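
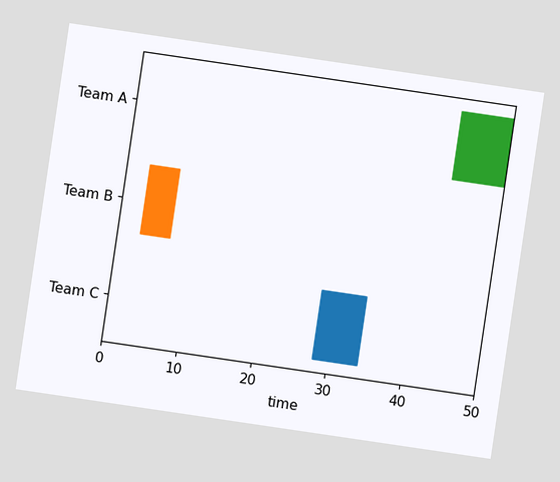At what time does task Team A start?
The chart is tilted about 8° clockwise. The Team A bar begins at t=43.

43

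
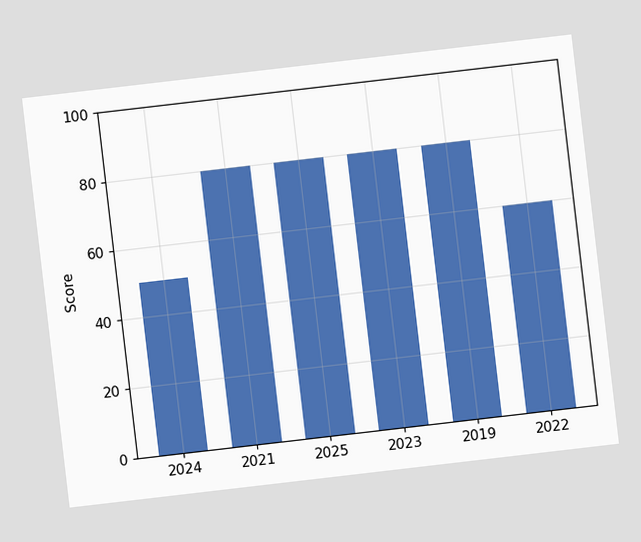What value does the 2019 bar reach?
The chart is tilted about 7° counter-clockwise. Reading along the chart's y-axis, the 2019 bar reaches 80.

80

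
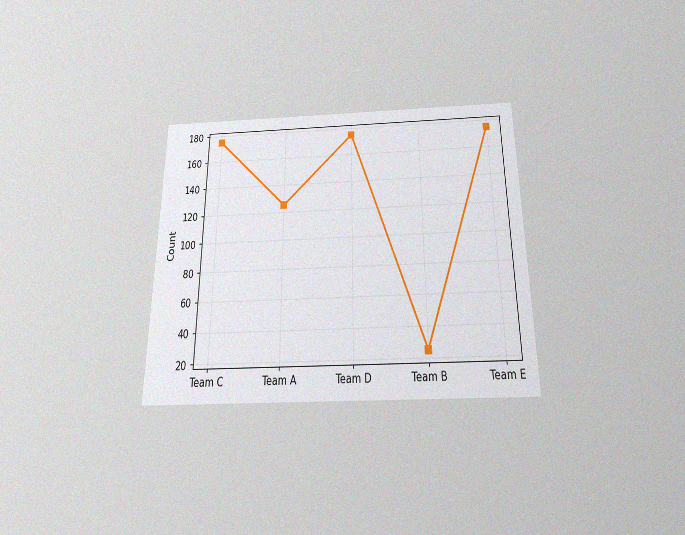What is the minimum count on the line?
25

The chart is viewed slightly from below, with some photo noise. The lowest point is at Team B, and reading across to the y-axis gives 25.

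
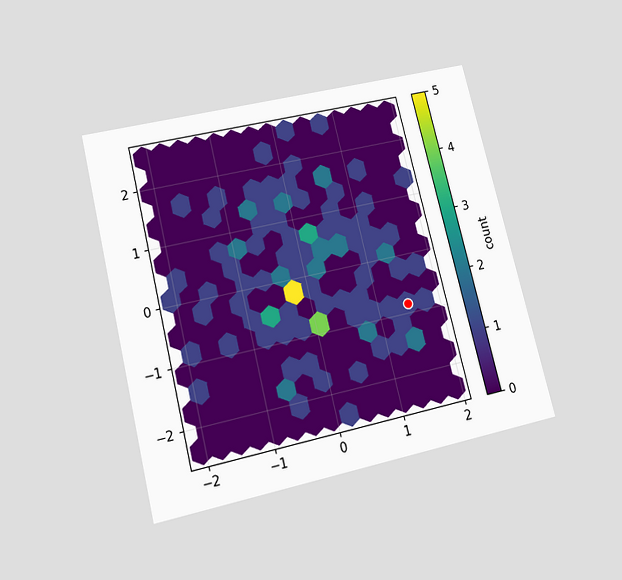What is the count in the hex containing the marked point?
1

The chart is tilted about 14° counter-clockwise and viewed slightly from below. The marked hex reads 1 on the colorbar.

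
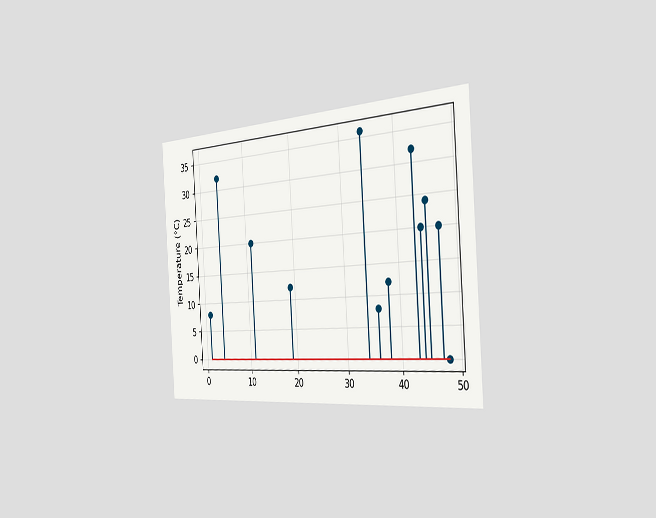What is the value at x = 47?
20°C

The chart is tilted about 4° counter-clockwise and viewed slightly from the right. The stem at x=47 reaches 20°C.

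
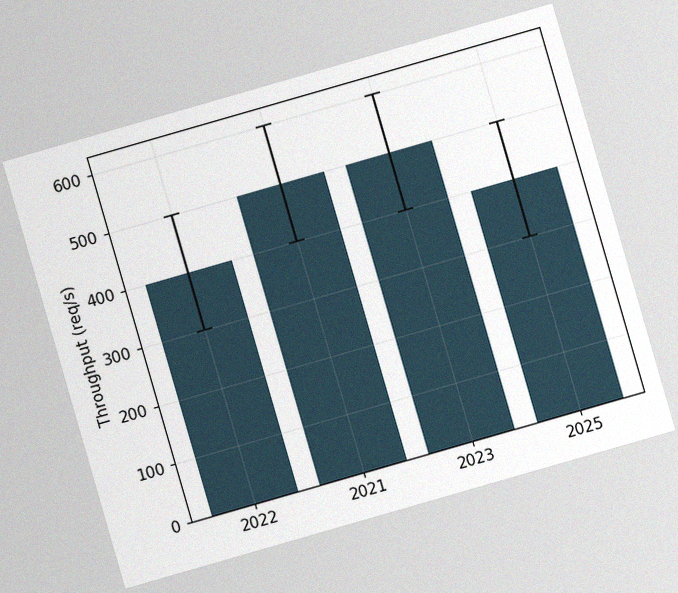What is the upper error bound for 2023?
The chart is tilted about 16° counter-clockwise, with some photo noise. The 2023 bar's upper whisker reaches 600req/s.

600req/s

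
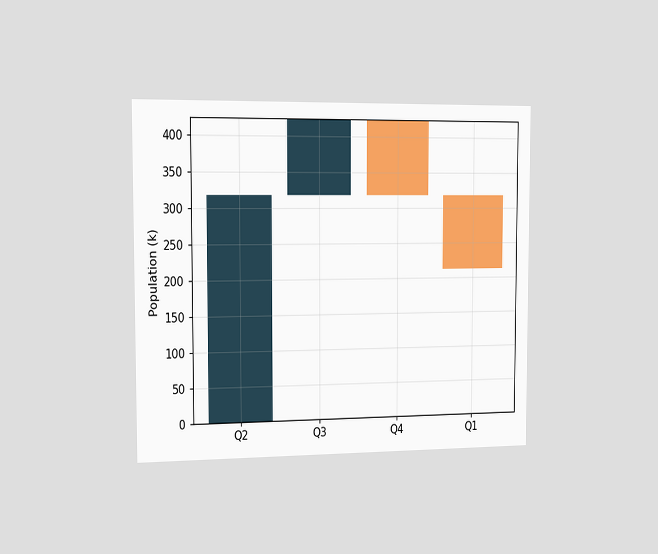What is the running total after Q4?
The chart is viewed slightly from the left. After Q4 the running total reaches 318k.

318k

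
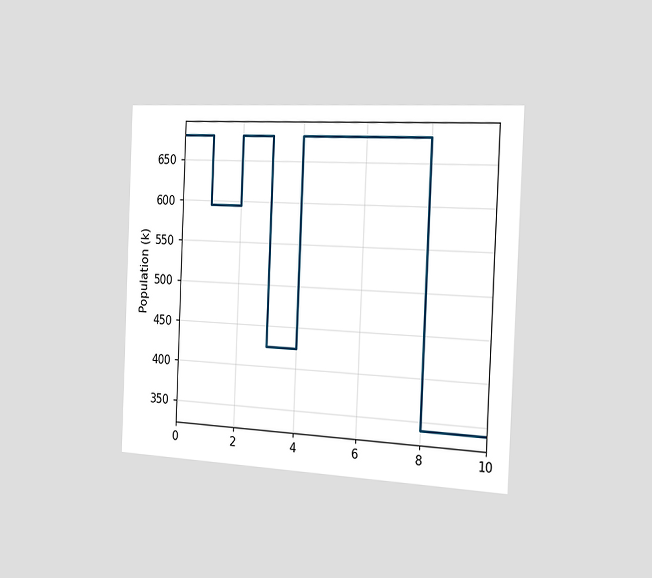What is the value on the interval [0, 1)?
The chart is tilted about 2° clockwise and viewed slightly from the right. On [0, 1) the step sits at 680k.

680k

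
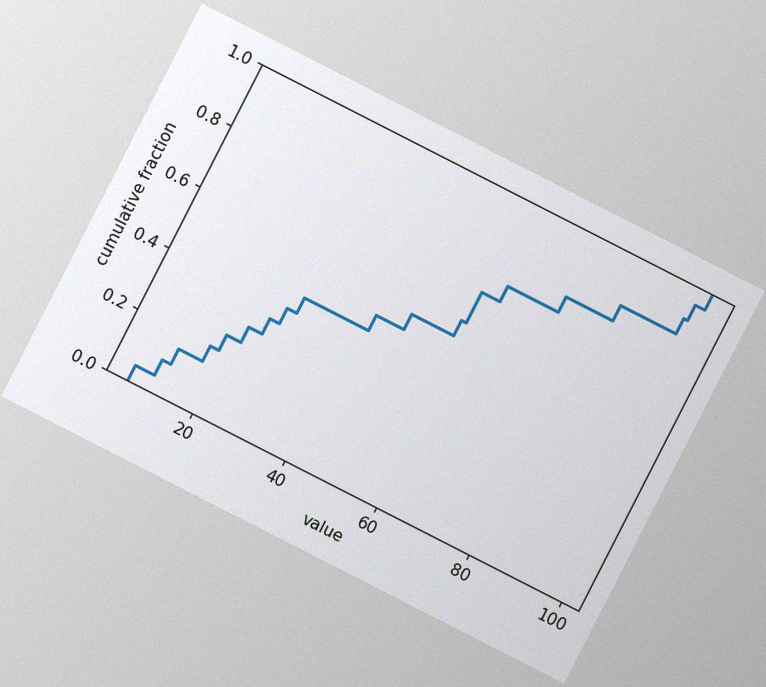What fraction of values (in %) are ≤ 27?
40%

The chart is tilted about 27° clockwise, with some photo noise. At x=27 the ECDF step is at 40%.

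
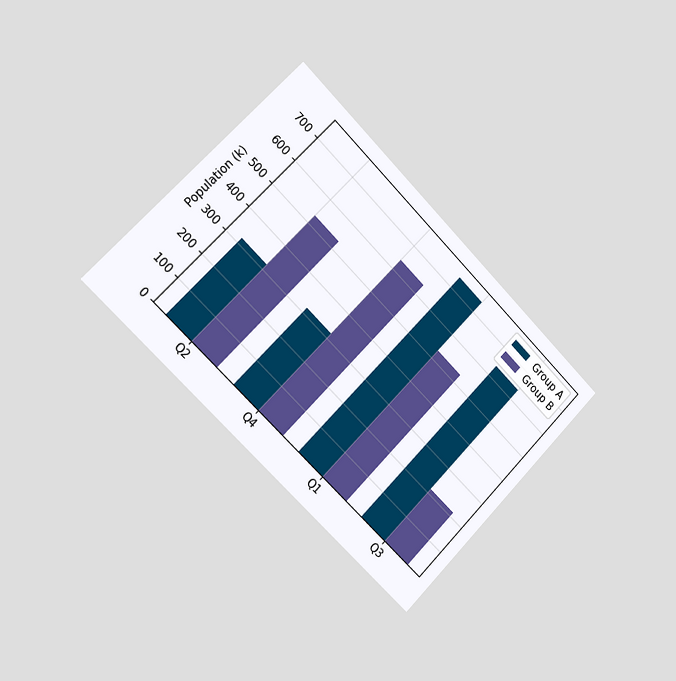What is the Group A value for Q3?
The chart is tilted about 45° clockwise and viewed slightly from the left. The Group A bar at Q3 reaches 636k on the y-axis.

636k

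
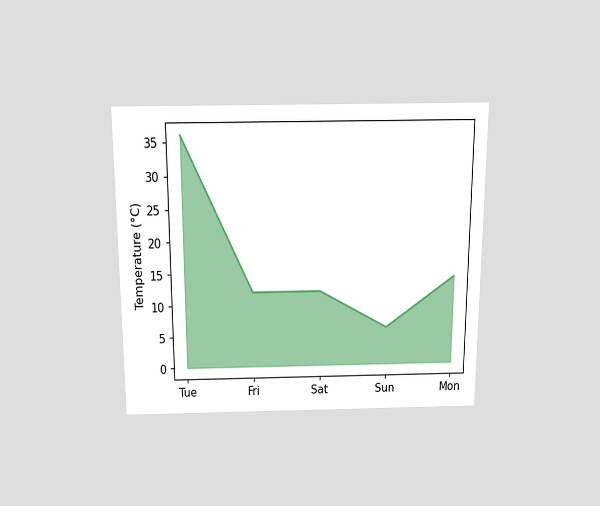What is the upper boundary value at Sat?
The chart is viewed slightly from above. At Sat the upper boundary is at 12°C.

12°C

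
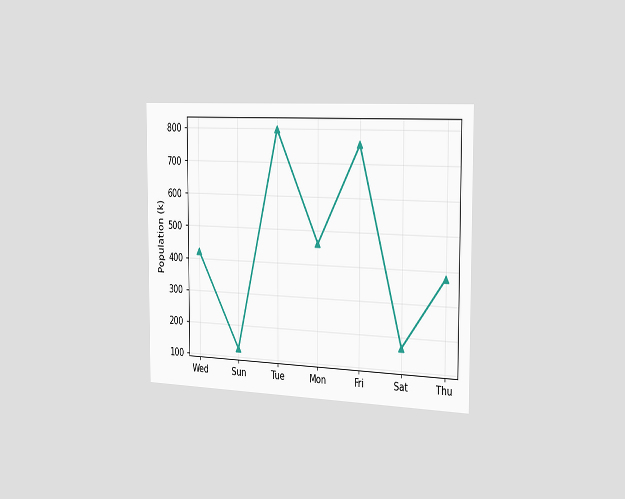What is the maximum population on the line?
The chart is viewed slightly from the right. The highest point is at Tue, and reading across to the y-axis gives 798k.

798k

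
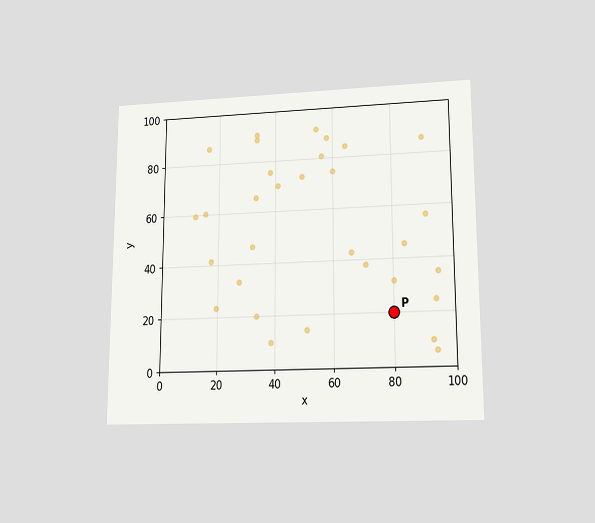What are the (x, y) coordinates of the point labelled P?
(80, 20)

The chart is viewed at a slight angle. Following the gridlines from P to each axis, P sits at (80, 20).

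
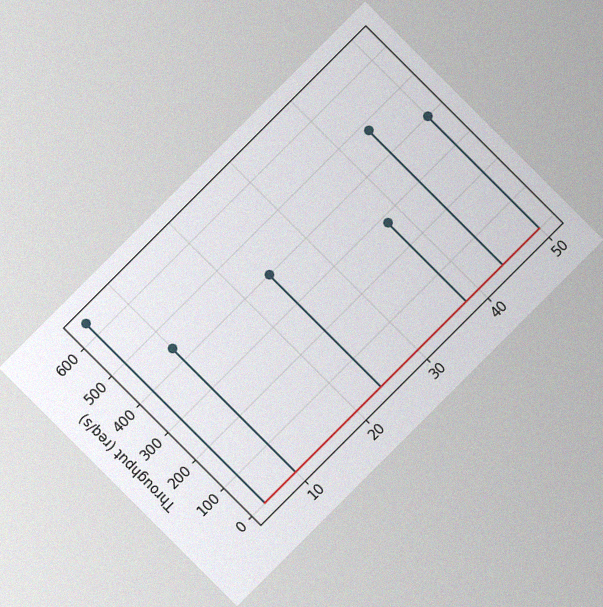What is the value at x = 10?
The chart is tilted about 45° counter-clockwise, with some photo noise. The stem at x=10 reaches 440req/s.

440req/s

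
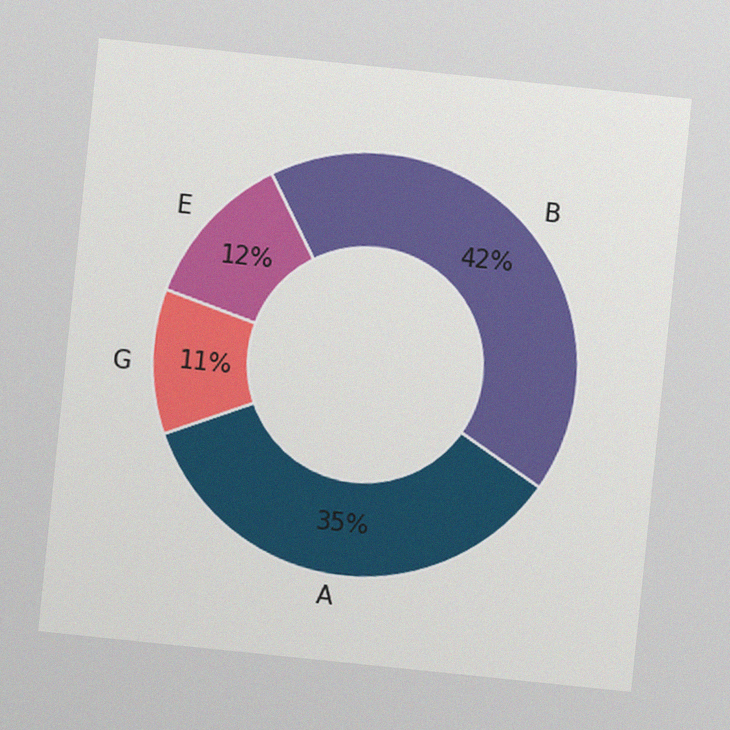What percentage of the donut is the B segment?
The chart is tilted about 6° clockwise, with some photo noise. The B segment takes up 42% of the ring.

42%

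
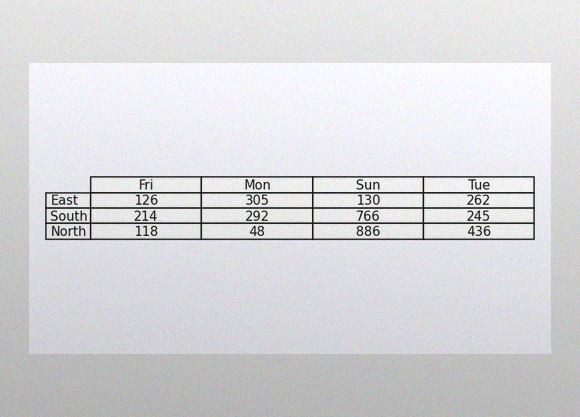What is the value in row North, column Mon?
The image has some photo noise and uneven lighting. The (North, Mon) cell reads 48.

48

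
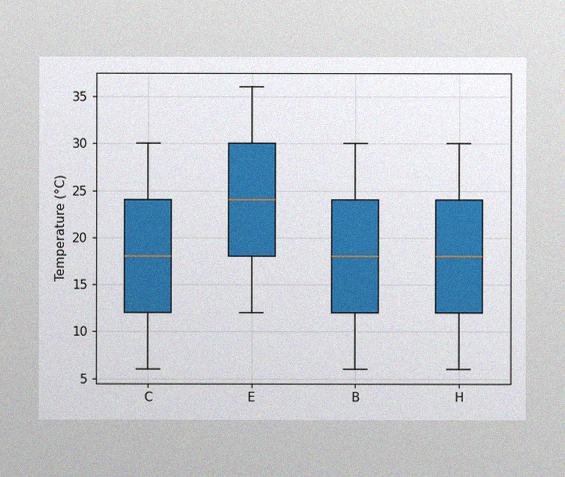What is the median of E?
24°C

The image has some photo noise and uneven lighting. The median line in the E box sits at 24°C.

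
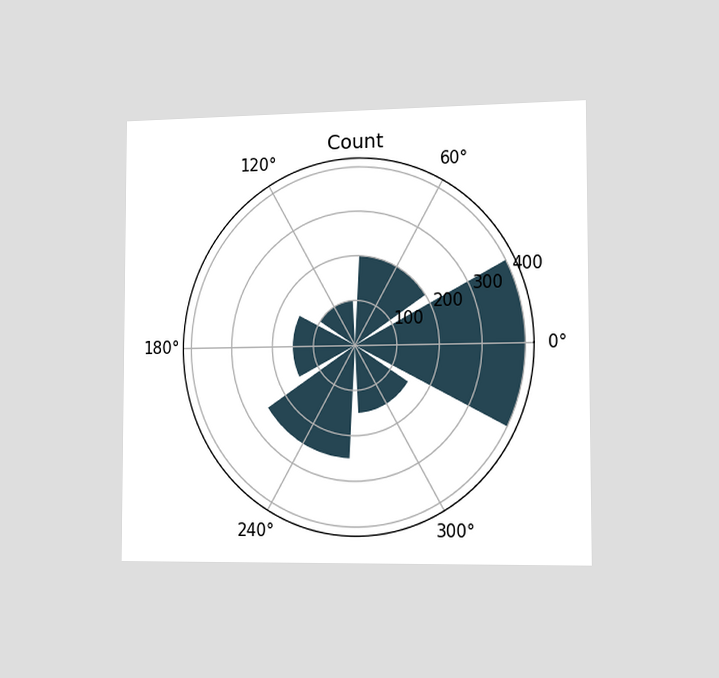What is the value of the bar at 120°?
100

The chart is viewed slightly from the right. The bar at 120° reaches 100 on the radial axis.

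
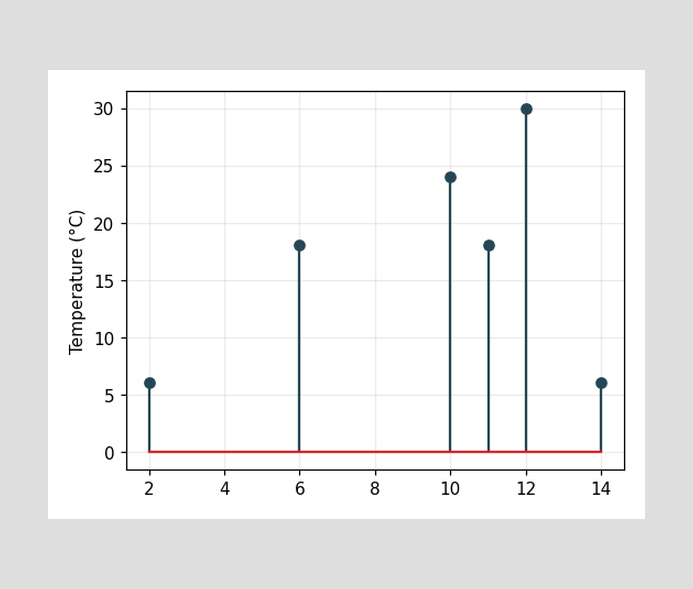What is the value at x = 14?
6°C

The stem at x=14 reaches 6°C.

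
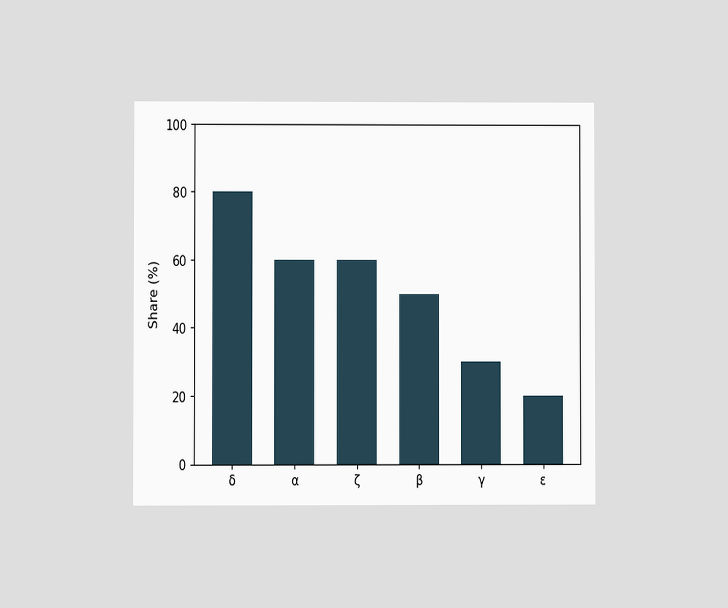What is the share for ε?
20%

The chart is viewed at a slight angle. Reading along the chart's y-axis, the ε bar reaches 20%.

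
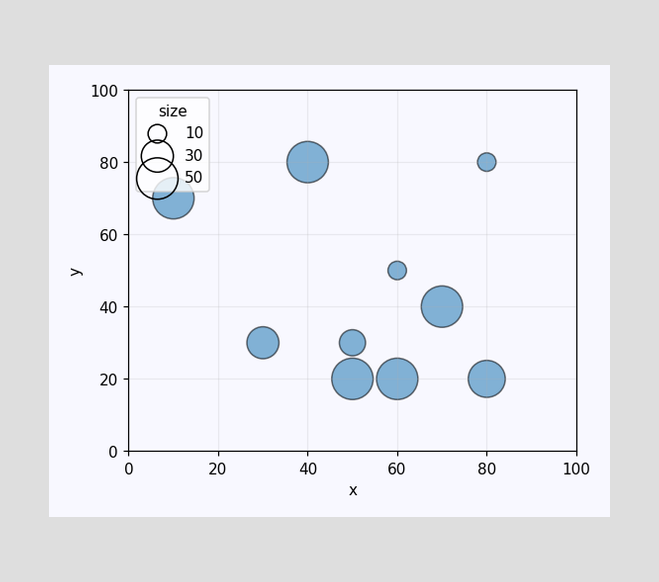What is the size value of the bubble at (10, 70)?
Matching the bubble at (10, 70) against the size legend gives 50.

50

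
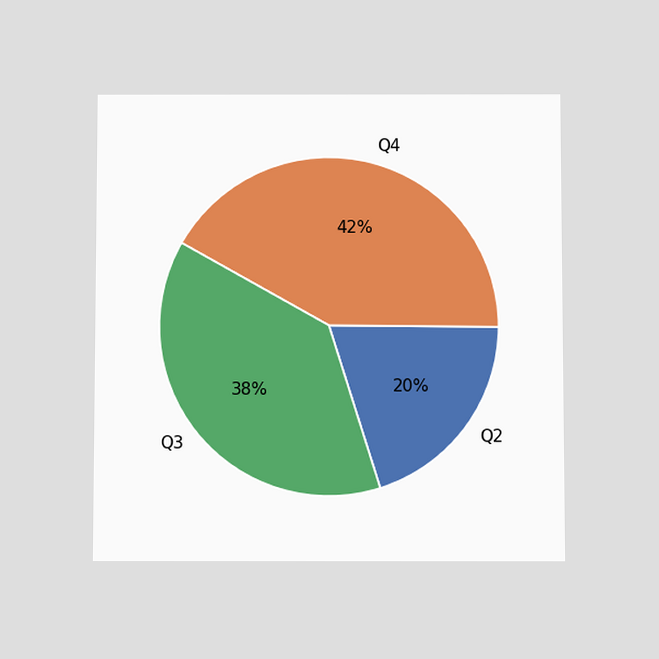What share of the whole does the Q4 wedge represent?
42%

The chart is viewed slightly from below. The Q4 slice takes up 42% of the pie.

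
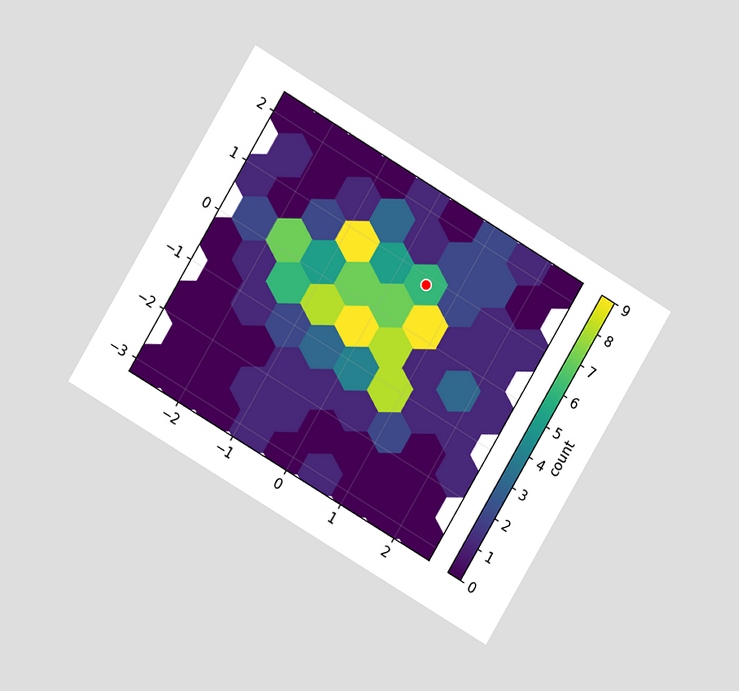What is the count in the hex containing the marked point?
The chart is tilted about 31° clockwise and viewed at a slight angle. The marked hex reads 6 on the colorbar.

6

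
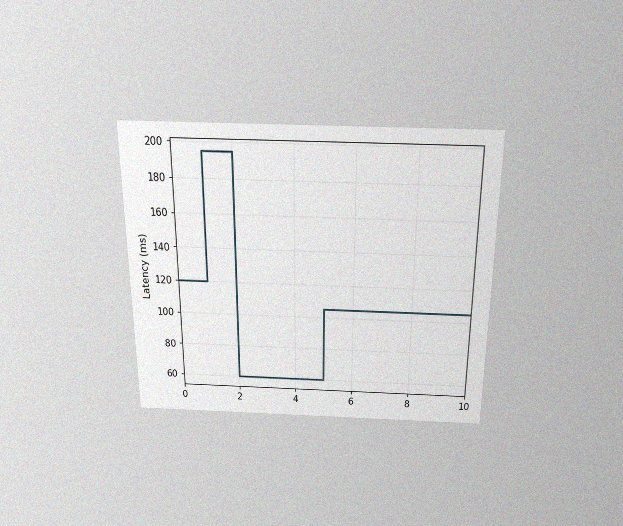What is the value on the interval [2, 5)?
The chart is viewed slightly from above, with some photo noise. On [2, 5) the step sits at 60ms.

60ms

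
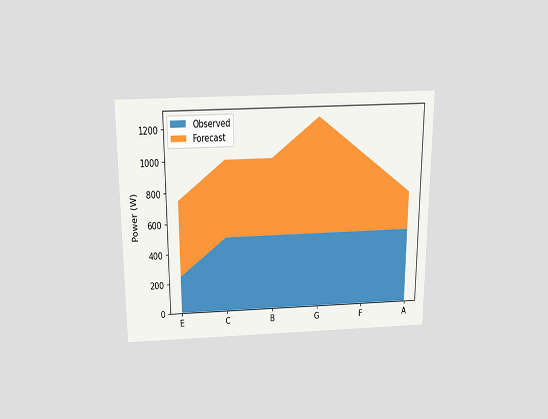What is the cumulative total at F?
1000W

The chart is viewed slightly from above. The stacked total at F reaches 1000W.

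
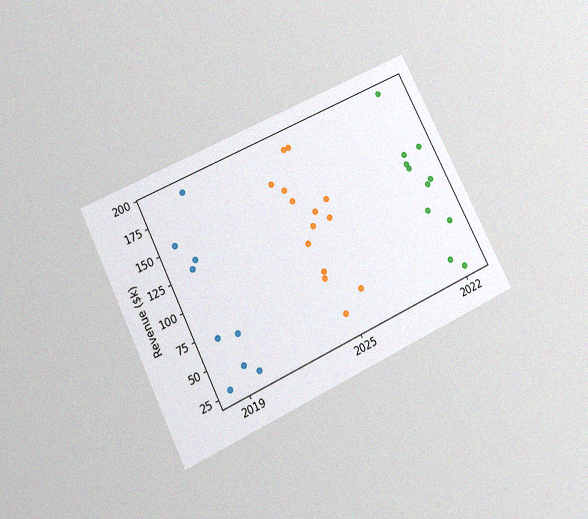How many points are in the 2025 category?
14

The chart is tilted about 26° counter-clockwise and viewed slightly from below, with some photo noise. Counting the markers in the 2025 column gives 14.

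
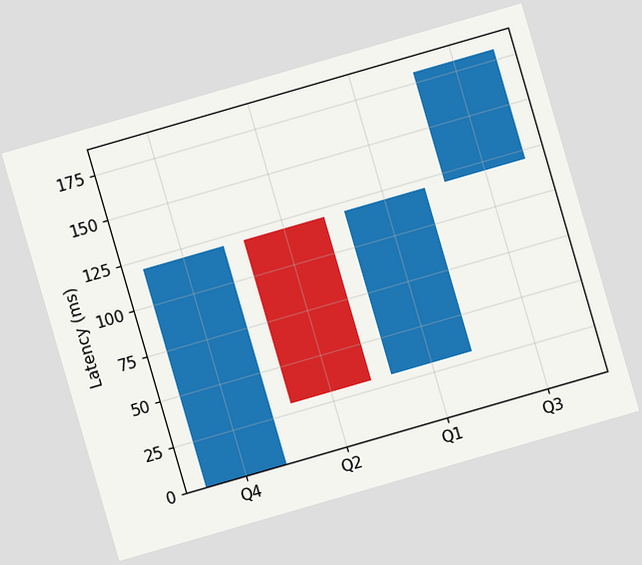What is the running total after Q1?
The chart is tilted about 16° counter-clockwise. After Q1 the running total reaches 120ms.

120ms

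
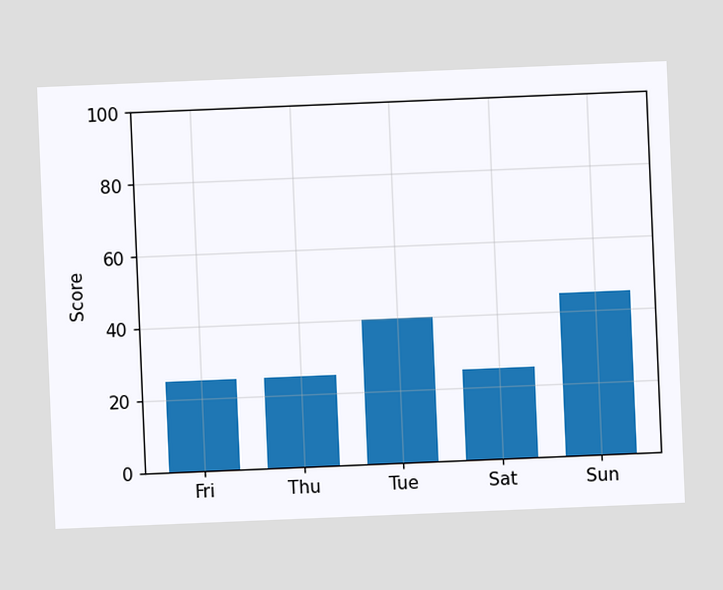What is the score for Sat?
The chart is tilted about 2° counter-clockwise. Reading along the chart's y-axis, the Sat bar reaches 25.

25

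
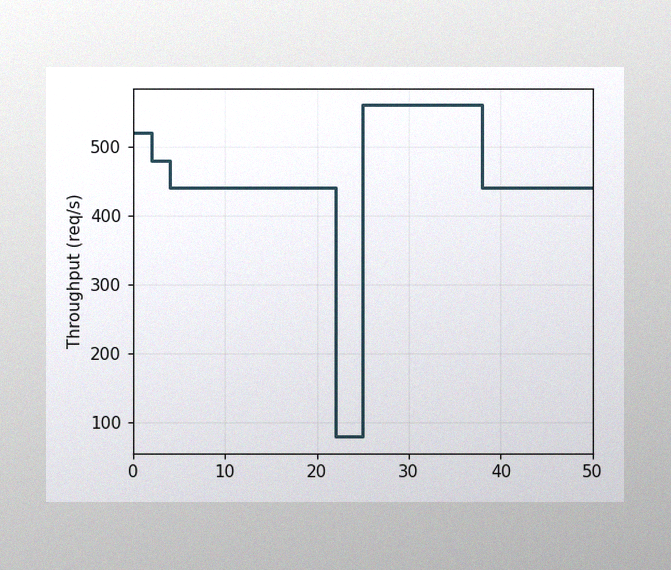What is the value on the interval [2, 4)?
480req/s

The image has some photo noise and uneven lighting. On [2, 4) the step sits at 480req/s.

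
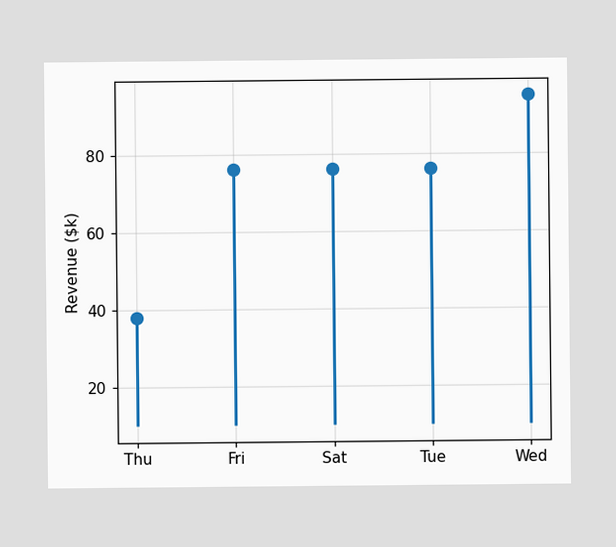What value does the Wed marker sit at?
$95k

The Wed marker sits at $95k.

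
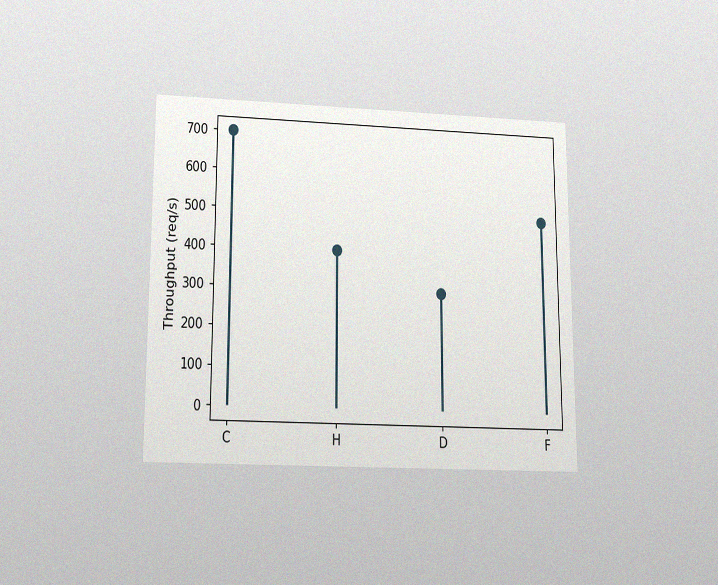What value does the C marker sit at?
700req/s

The chart is viewed slightly from below, with some photo noise. The C marker sits at 700req/s.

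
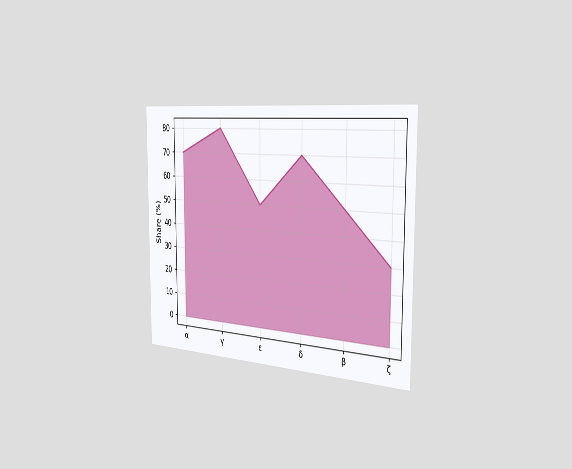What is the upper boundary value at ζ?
30%

The chart is viewed slightly from the right. At ζ the upper boundary is at 30%.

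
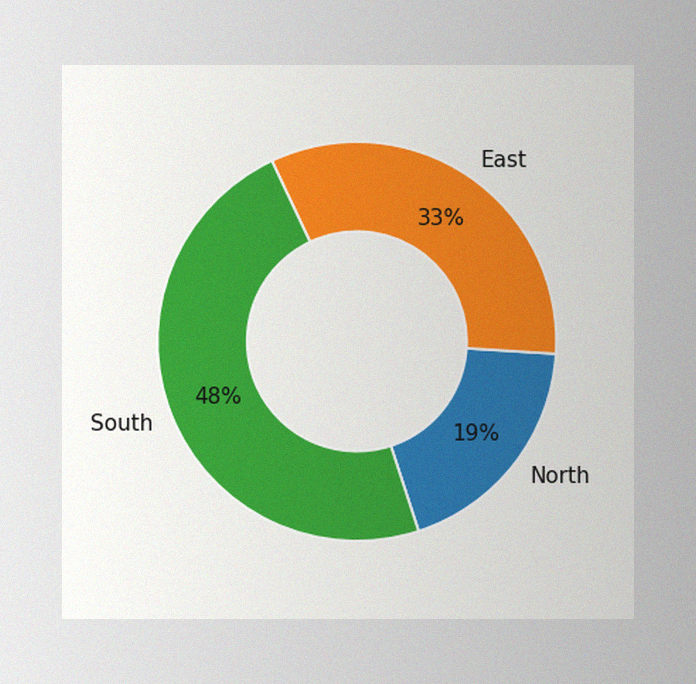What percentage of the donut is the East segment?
33%

The image has some photo noise and uneven lighting. The East segment takes up 33% of the ring.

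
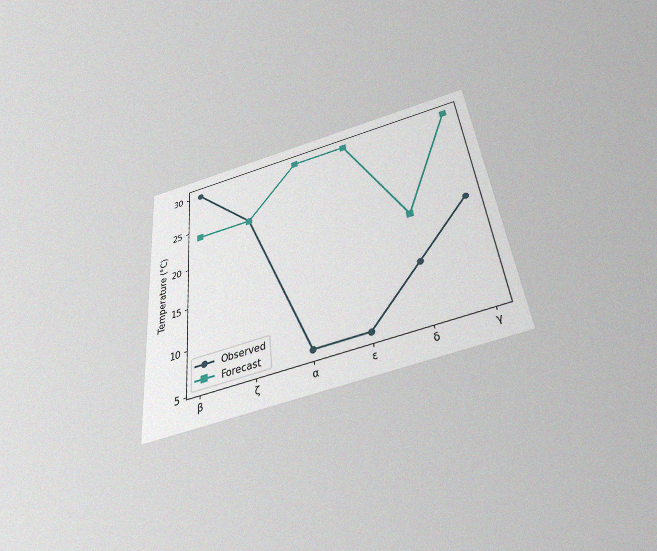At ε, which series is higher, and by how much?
The chart is tilted about 6° counter-clockwise and viewed slightly from below, with some photo noise. At ε, Forecast sits above the other line by 24°C.

Forecast, by 24°C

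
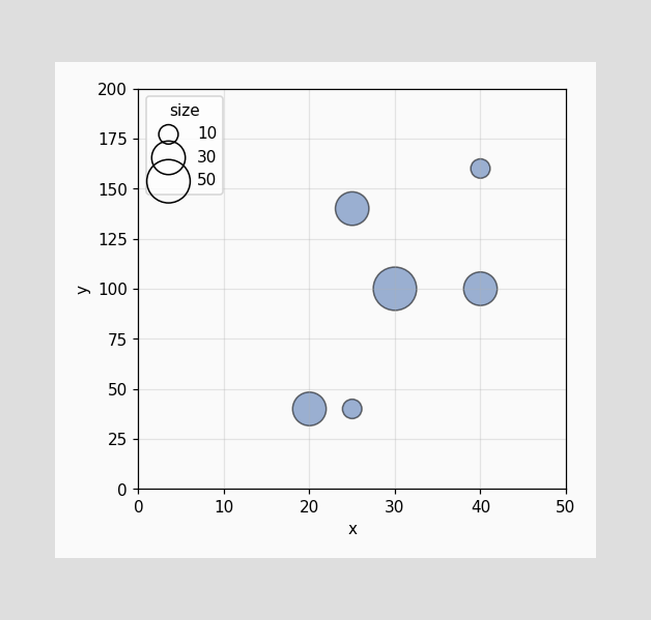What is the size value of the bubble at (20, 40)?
30

Matching the bubble at (20, 40) against the size legend gives 30.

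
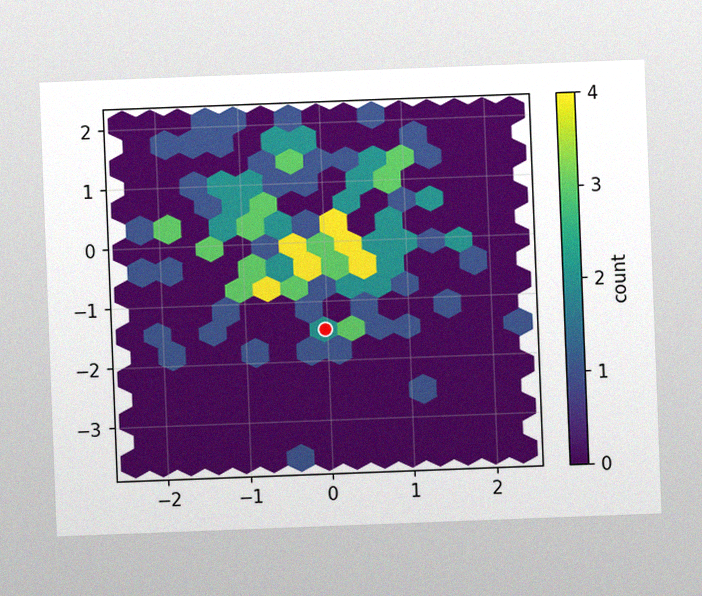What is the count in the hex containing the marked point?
The chart is tilted about 2° counter-clockwise, with some photo noise. The marked hex reads 2 on the colorbar.

2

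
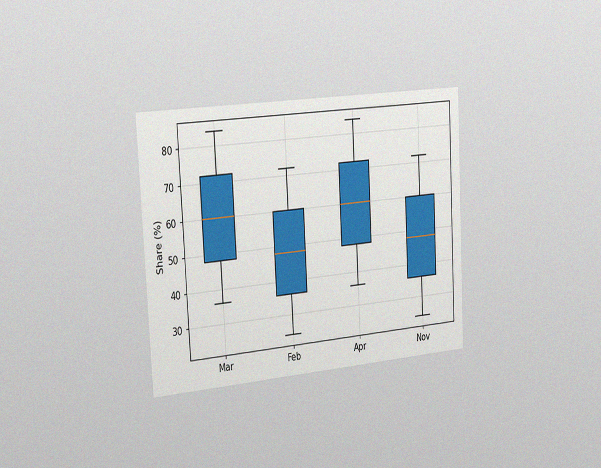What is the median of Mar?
60%

The chart is tilted about 3° counter-clockwise and viewed slightly from the left, with some photo noise. The median line in the Mar box sits at 60%.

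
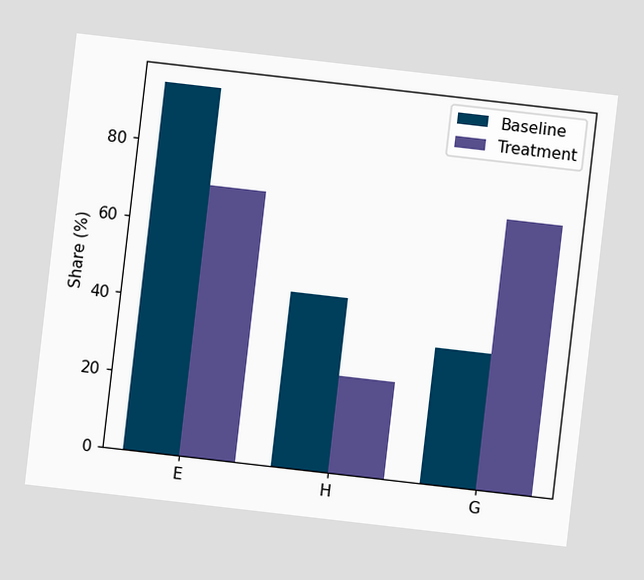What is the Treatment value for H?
25%

The chart is tilted about 7° clockwise. The Treatment bar at H reaches 25% on the y-axis.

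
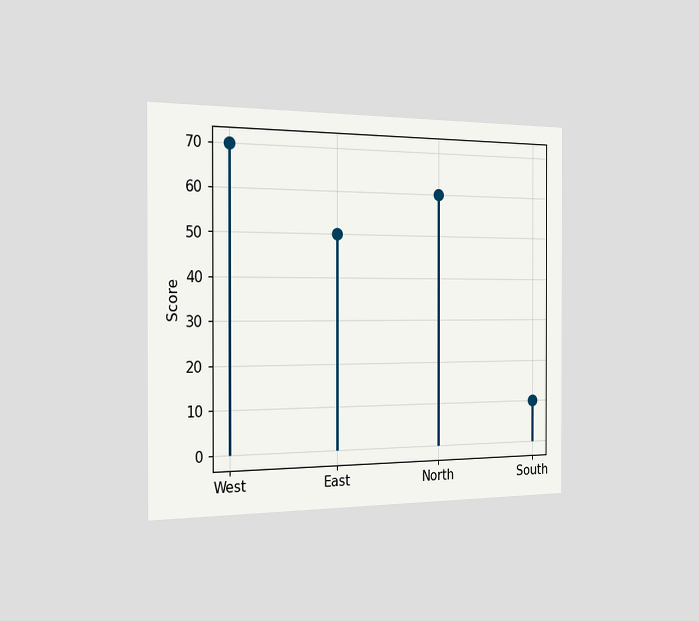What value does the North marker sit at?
60

The chart is viewed slightly from the left. The North marker sits at 60.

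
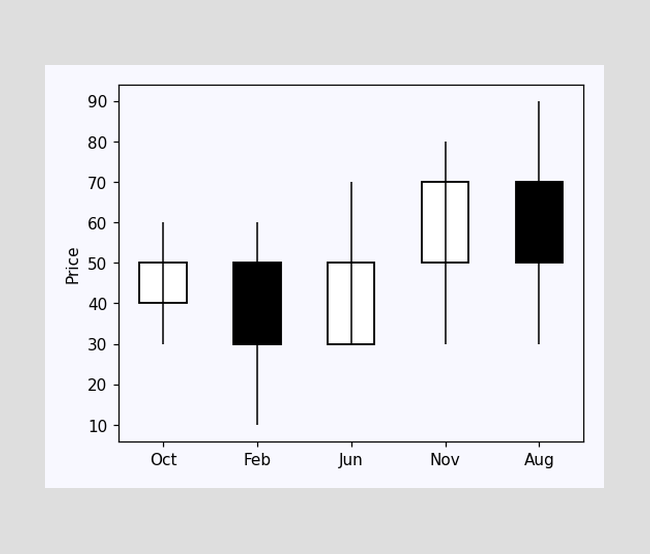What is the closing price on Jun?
50

The Jun candle closes at 50.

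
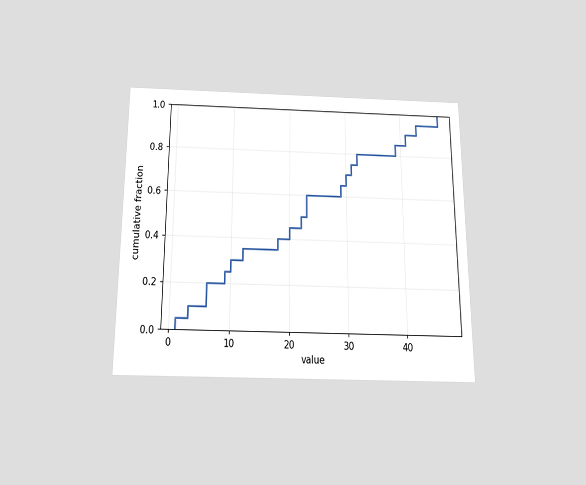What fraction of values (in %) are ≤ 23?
60%

The chart is viewed slightly from below. At x=23 the ECDF step is at 60%.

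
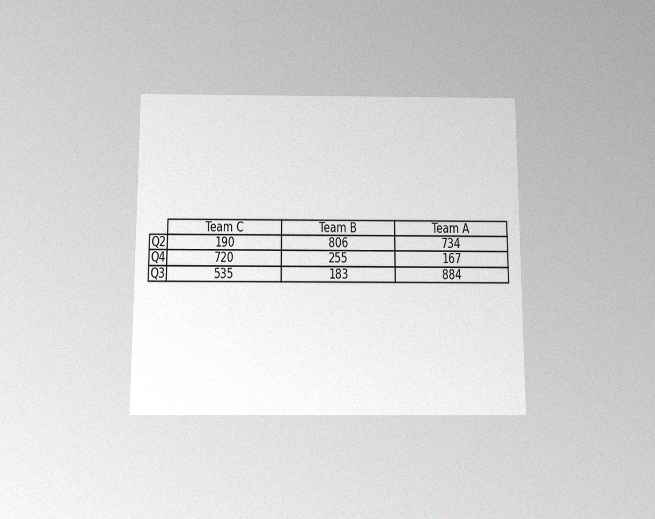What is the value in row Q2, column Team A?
The chart is viewed slightly from below, with some photo noise. The (Q2, Team A) cell reads 734.

734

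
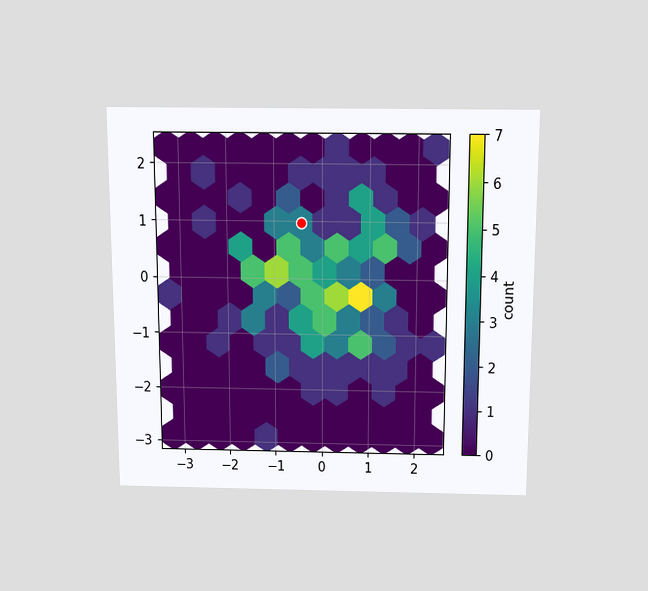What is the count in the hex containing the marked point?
3

The chart is viewed slightly from above. The marked hex reads 3 on the colorbar.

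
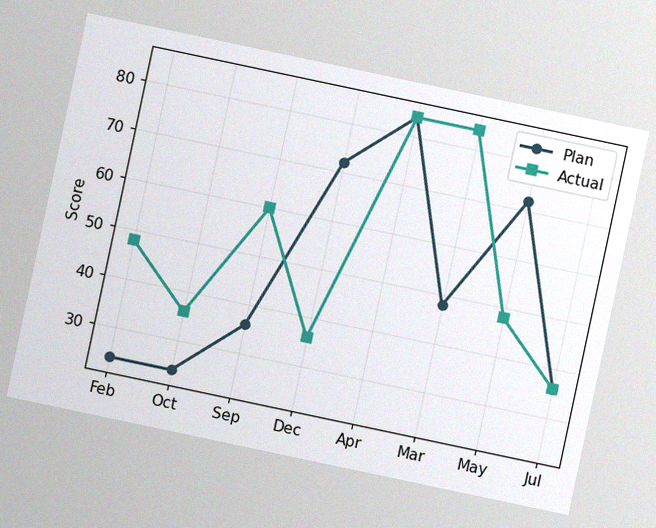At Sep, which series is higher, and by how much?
The chart is tilted about 12° clockwise, with some photo noise. At Sep, Actual sits above the other line by 24.

Actual, by 24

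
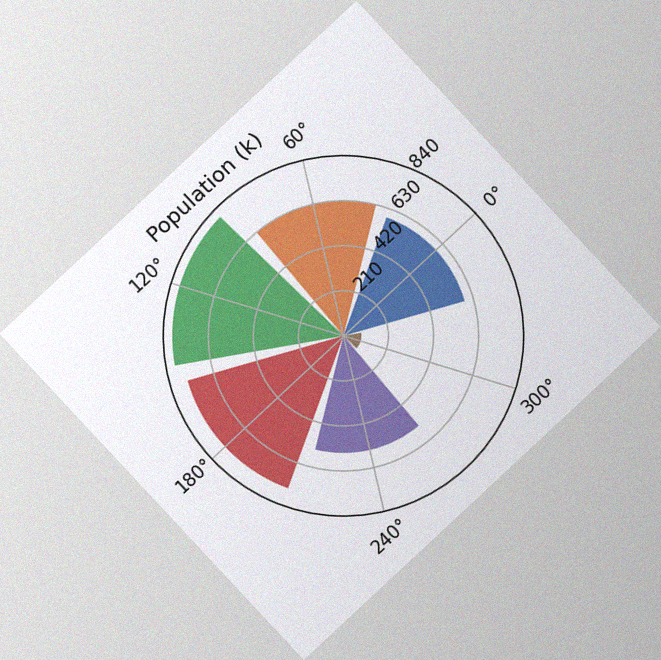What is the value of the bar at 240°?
The chart is tilted about 43° counter-clockwise, with some photo noise. The bar at 240° reaches 546k on the radial axis.

546k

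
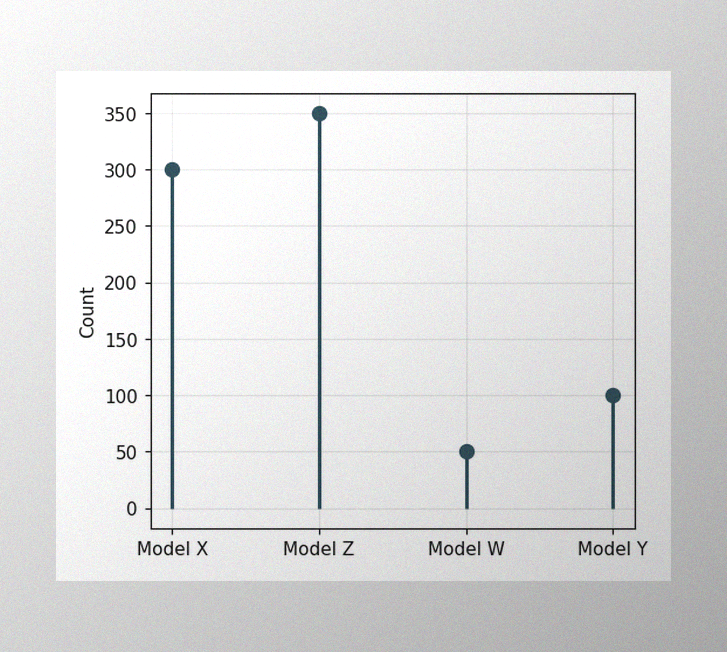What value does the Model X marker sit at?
The image has some photo noise and uneven lighting. The Model X marker sits at 300.

300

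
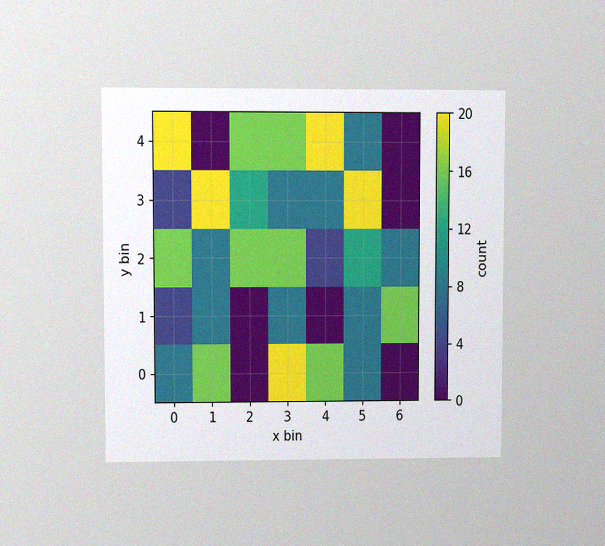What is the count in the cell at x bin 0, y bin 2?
The chart is viewed at a slight angle, with some photo noise. Matching the cell (0, 2) against the colorbar gives 16.

16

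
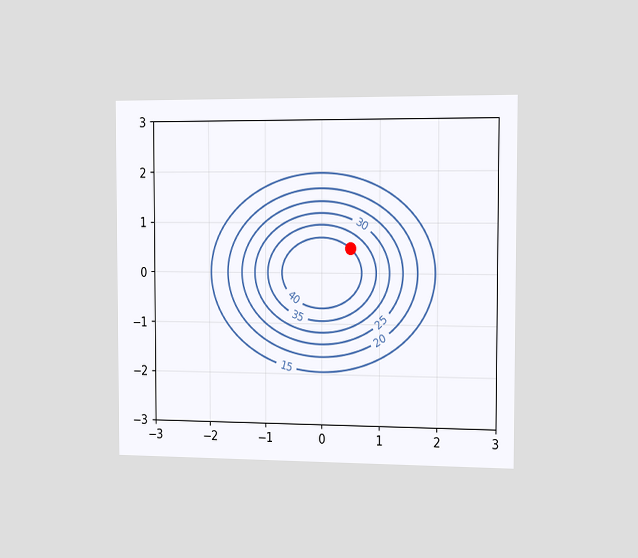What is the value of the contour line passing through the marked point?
40

The chart is viewed slightly from the right. The marked point sits on the contour labelled 40.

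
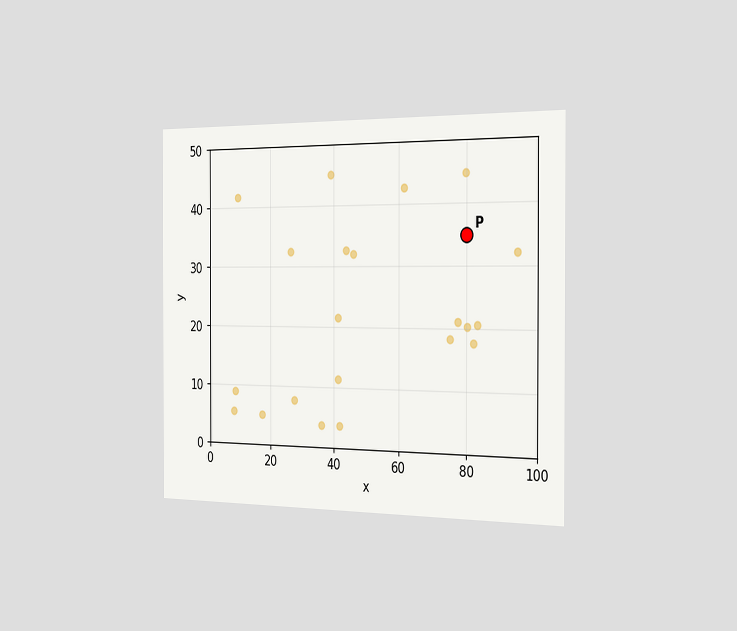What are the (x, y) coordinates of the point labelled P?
(80, 35)

The chart is viewed slightly from the right. Following the gridlines from P to each axis, P sits at (80, 35).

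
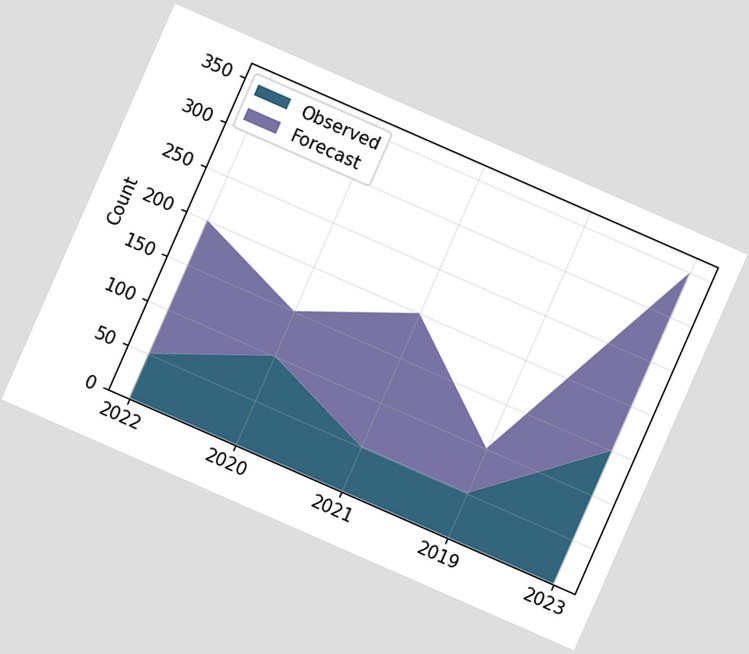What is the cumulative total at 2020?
150

The chart is tilted about 24° clockwise. The stacked total at 2020 reaches 150.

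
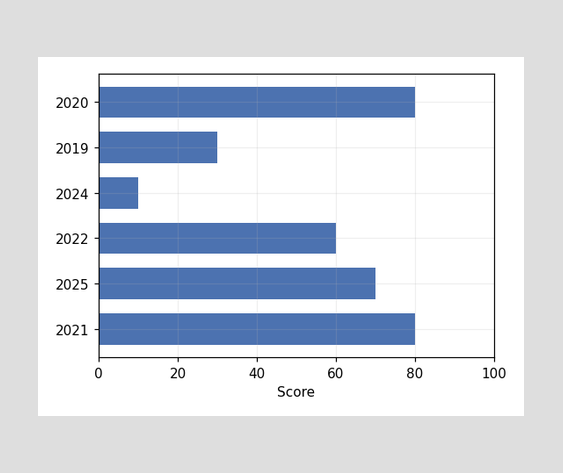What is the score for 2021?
80

Reading along the chart's x-axis, the 2021 bar reaches 80.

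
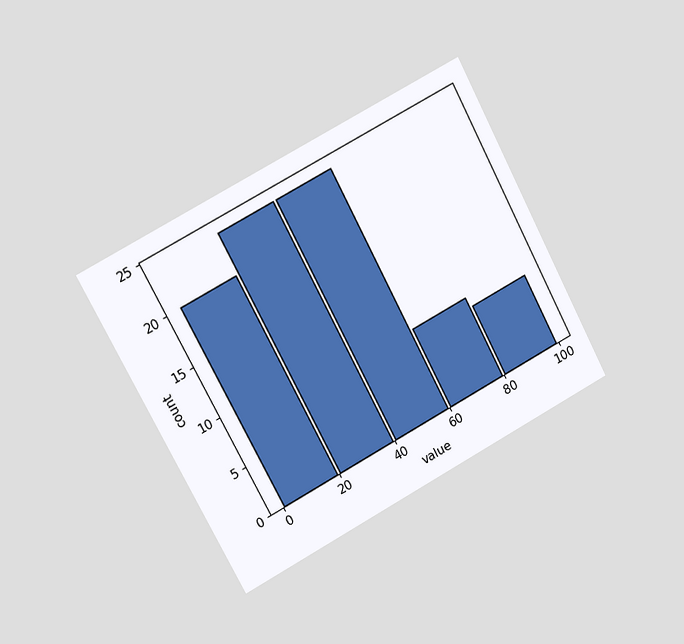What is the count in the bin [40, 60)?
The chart is tilted about 28° counter-clockwise and viewed slightly from the left. The [40, 60) bin has height 24.

24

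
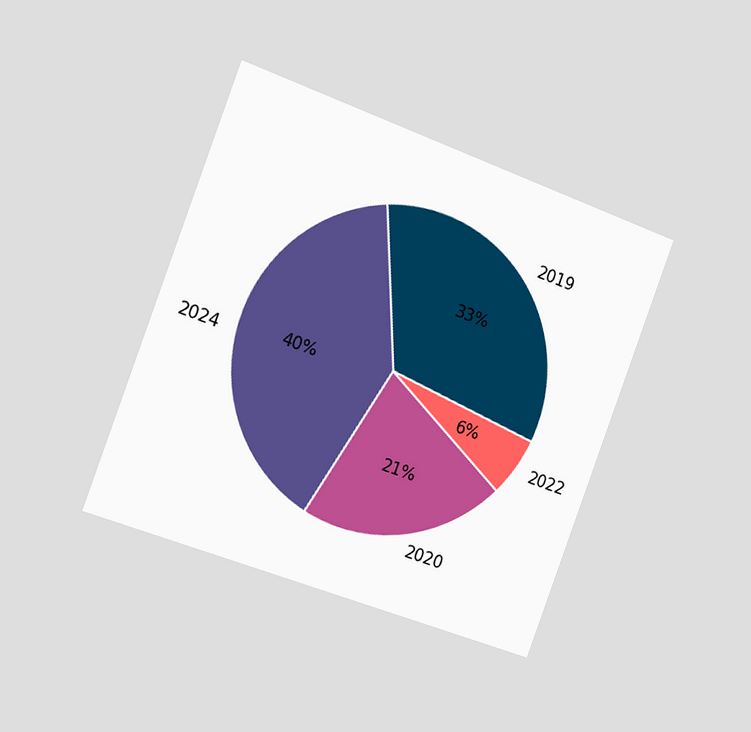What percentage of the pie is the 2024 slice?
40%

The chart is tilted about 20° clockwise and viewed slightly from the left. The 2024 slice takes up 40% of the pie.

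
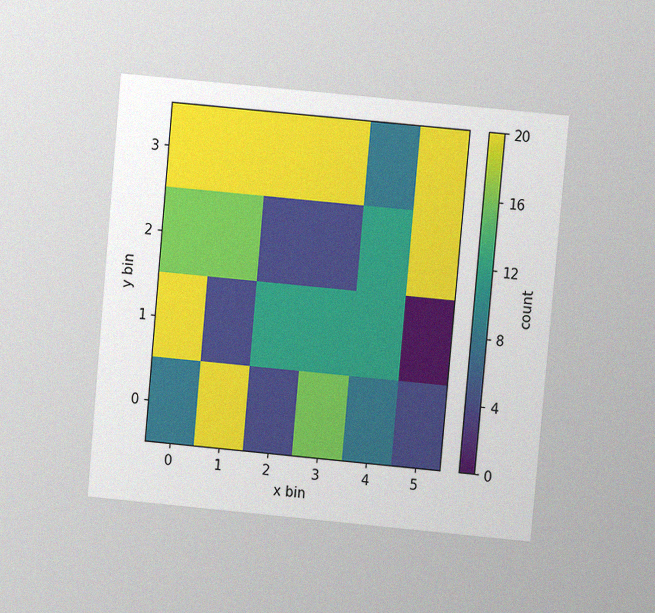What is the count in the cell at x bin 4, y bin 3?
8

The chart is tilted about 5° clockwise and viewed at a slight angle, with some photo noise. Matching the cell (4, 3) against the colorbar gives 8.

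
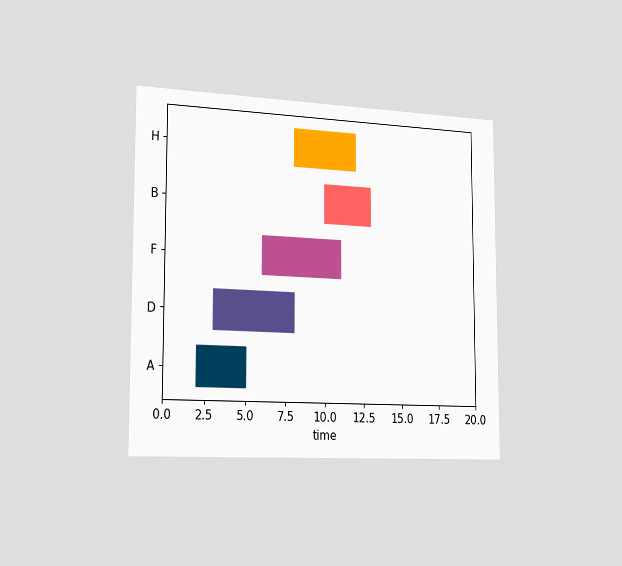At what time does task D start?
3

The chart is viewed slightly from the left. The D bar begins at t=3.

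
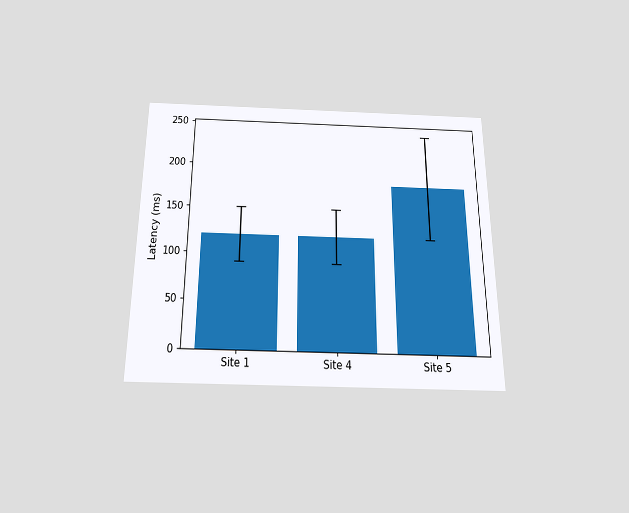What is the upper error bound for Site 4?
150ms

The chart is viewed slightly from below. The Site 4 bar's upper whisker reaches 150ms.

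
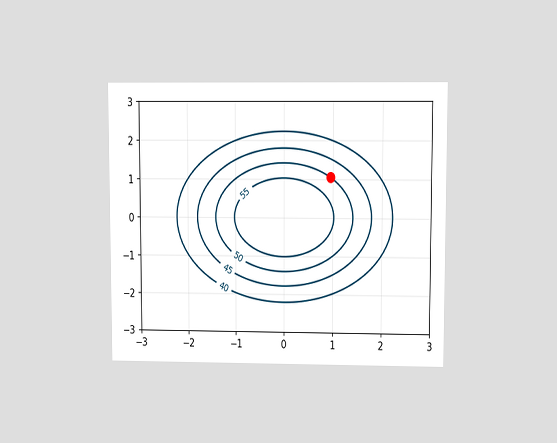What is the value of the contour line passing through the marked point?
The chart is viewed at a slight angle. The marked point sits on the contour labelled 50.

50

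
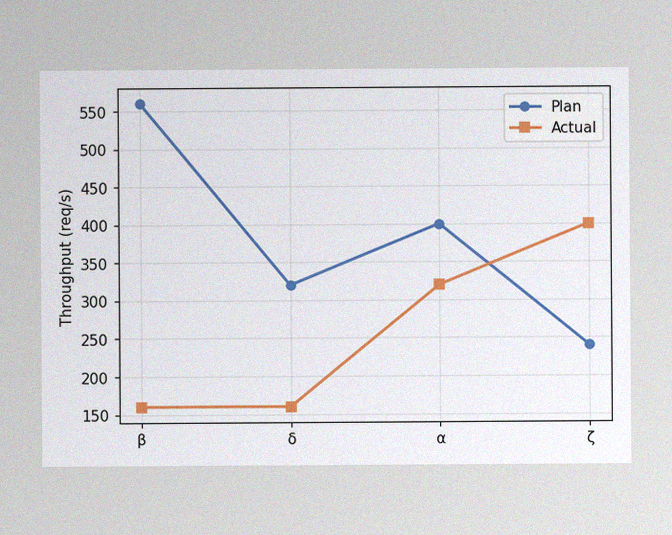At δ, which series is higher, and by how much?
Plan, by 160req/s

The image has some photo noise and uneven lighting. At δ, Plan sits above the other line by 160req/s.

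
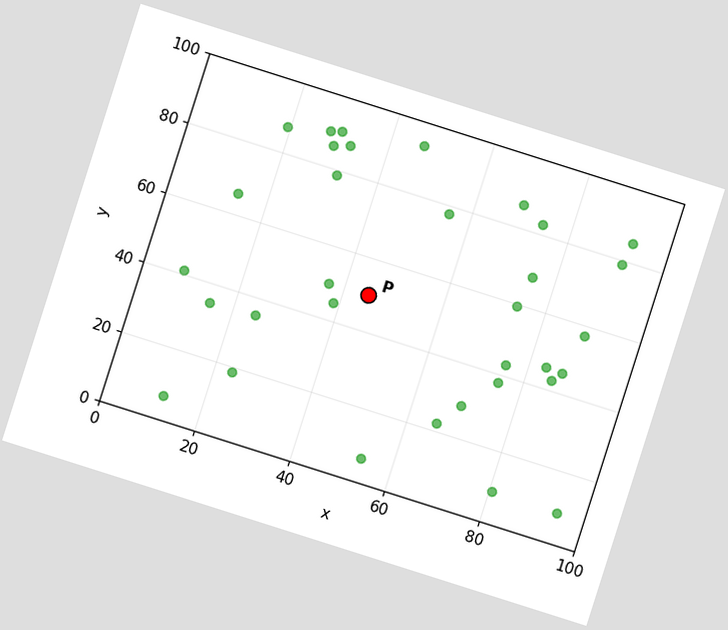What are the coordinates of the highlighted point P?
(45, 50)

The chart is tilted about 18° clockwise. Following the gridlines from P to each axis, P sits at (45, 50).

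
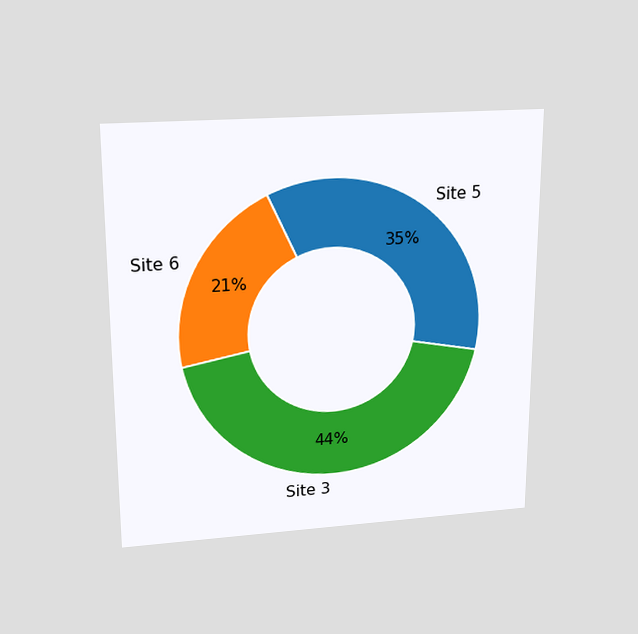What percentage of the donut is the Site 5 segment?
The chart is viewed slightly from above. The Site 5 segment takes up 35% of the ring.

35%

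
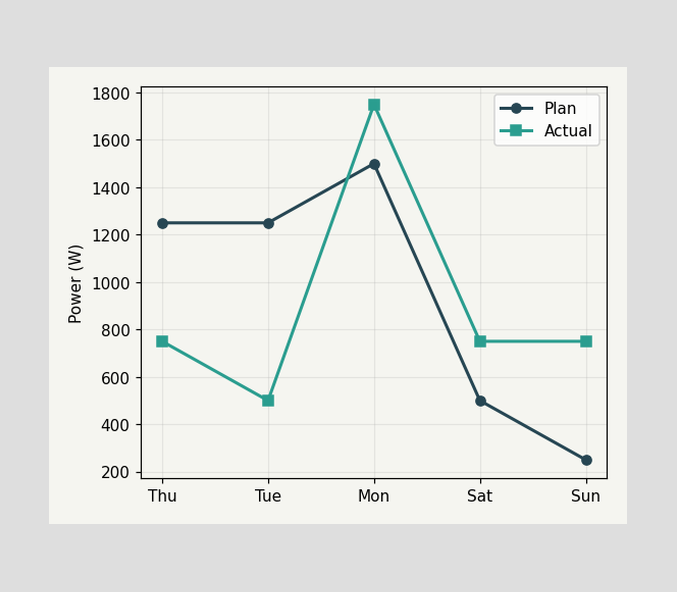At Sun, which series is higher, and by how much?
Actual, by 500W

At Sun, Actual sits above the other line by 500W.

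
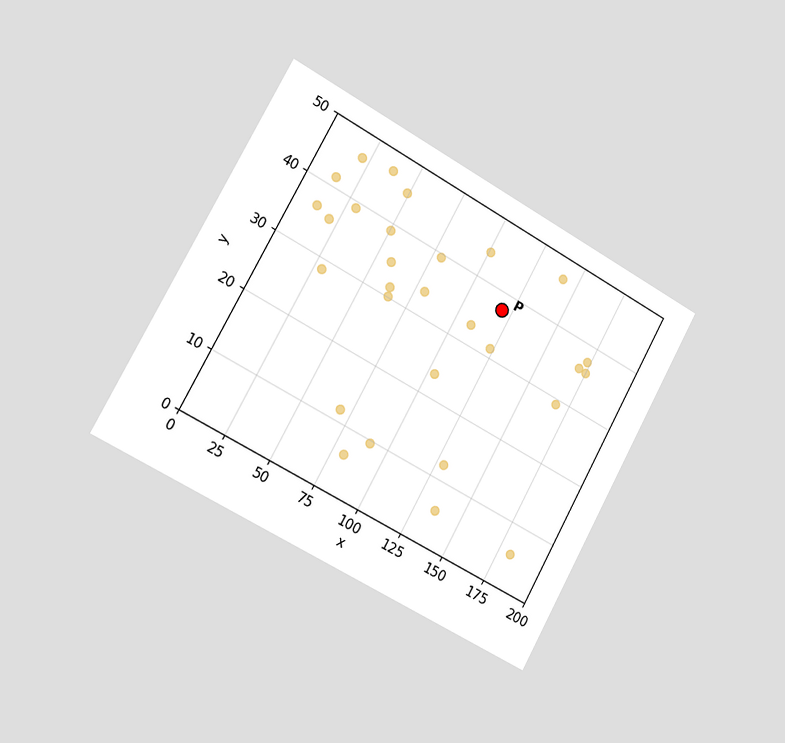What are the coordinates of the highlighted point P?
(120, 37.5)

The chart is tilted about 29° clockwise and viewed slightly from the left. Following the gridlines from P to each axis, P sits at (120, 37.5).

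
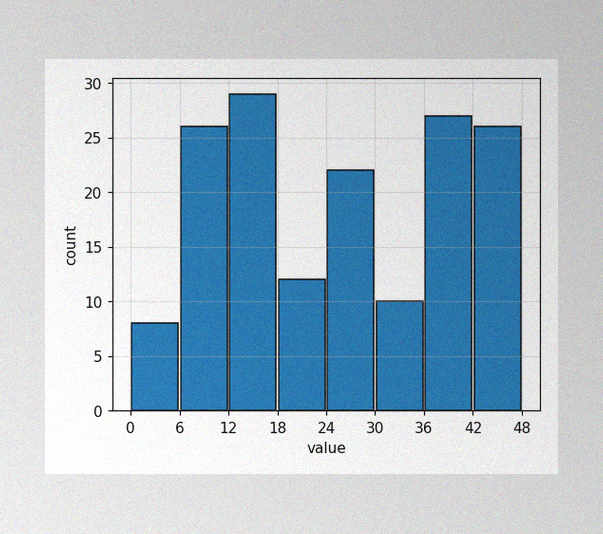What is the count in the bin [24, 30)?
22

The image has some photo noise and uneven lighting. The [24, 30) bin has height 22.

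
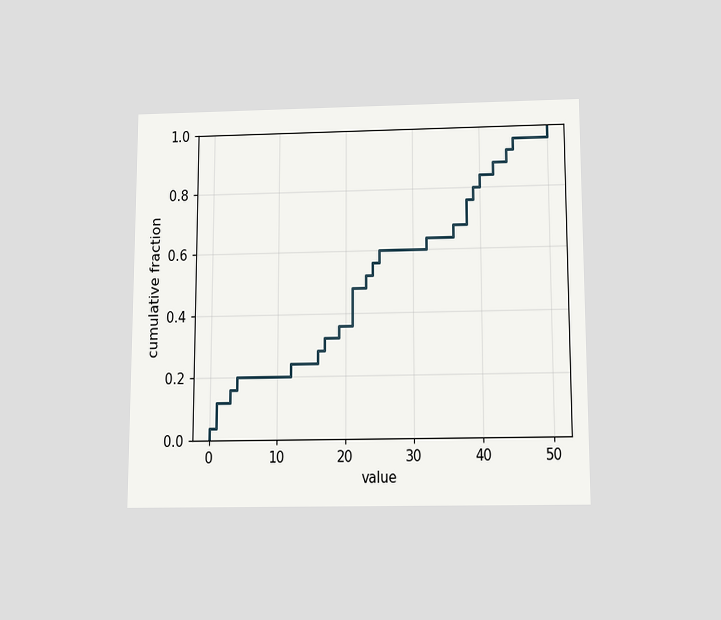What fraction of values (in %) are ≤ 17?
The chart is viewed slightly from below. At x=17 the ECDF step is at 32%.

32%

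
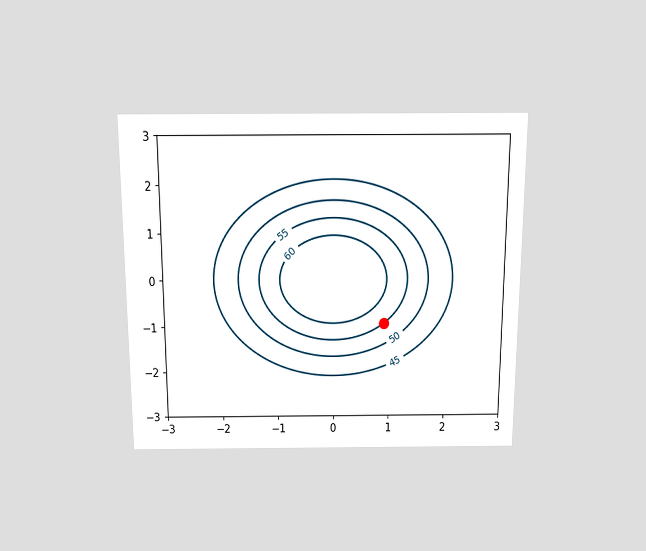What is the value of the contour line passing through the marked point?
The chart is viewed slightly from above. The marked point sits on the contour labelled 55.

55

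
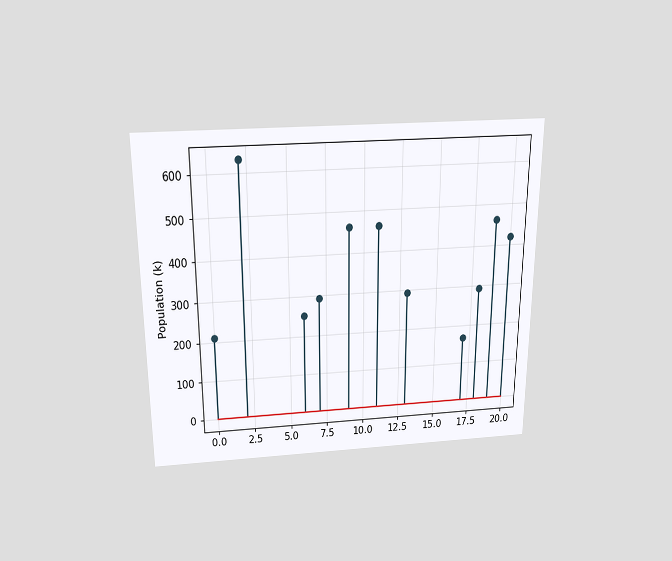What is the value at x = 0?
The chart is viewed slightly from above. The stem at x=0 reaches 210k.

210k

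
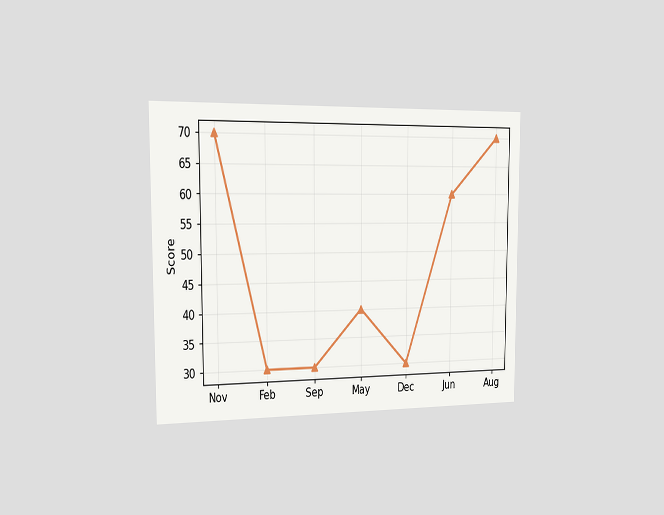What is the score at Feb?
The chart is viewed slightly from the left. At Feb, the line is at 30.

30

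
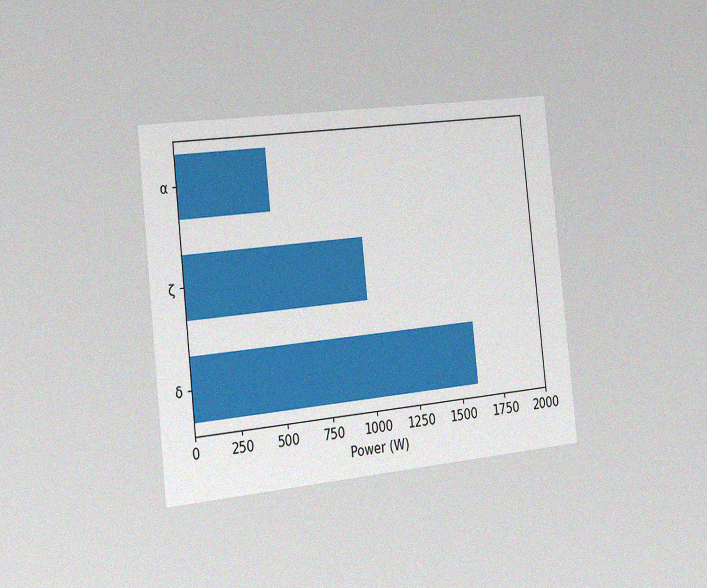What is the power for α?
The chart is tilted about 6° counter-clockwise and viewed slightly from the left, with some photo noise. Reading along the chart's x-axis, the α bar reaches 500W.

500W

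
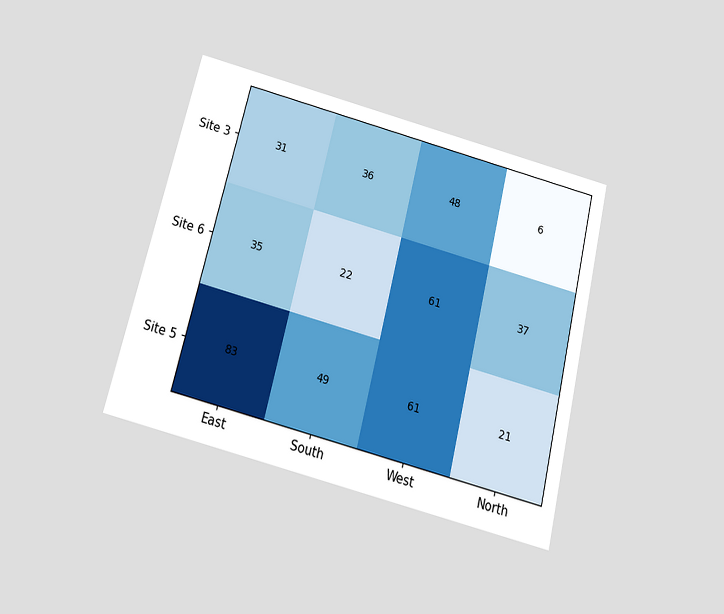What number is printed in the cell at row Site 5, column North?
The chart is tilted about 14° clockwise and viewed slightly from below. The (Site 5, North) cell reads 21.

21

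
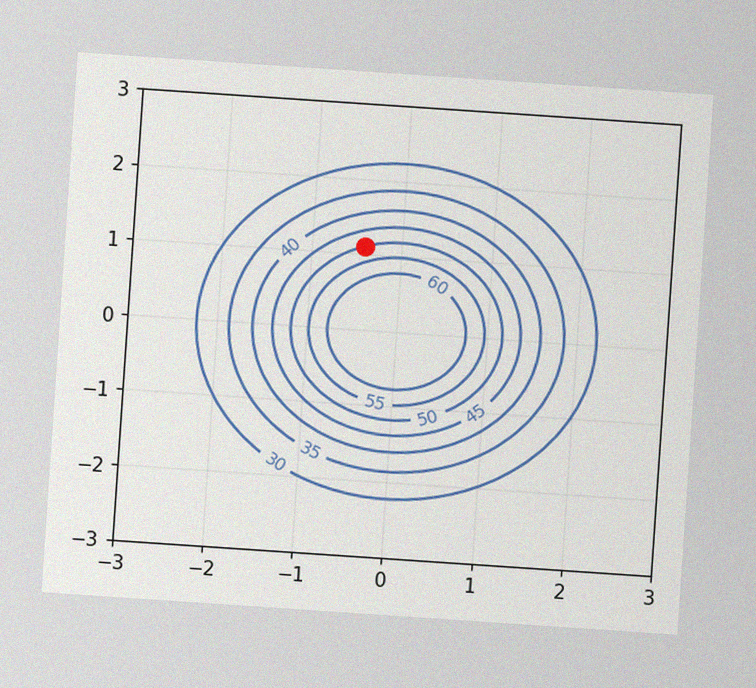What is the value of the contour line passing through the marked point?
The chart is tilted about 4° clockwise, with some photo noise. The marked point sits on the contour labelled 50.

50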